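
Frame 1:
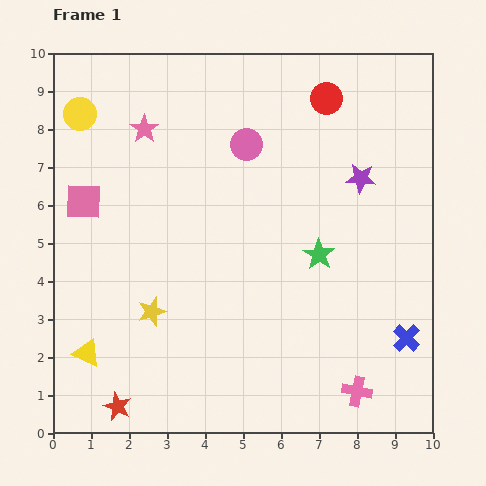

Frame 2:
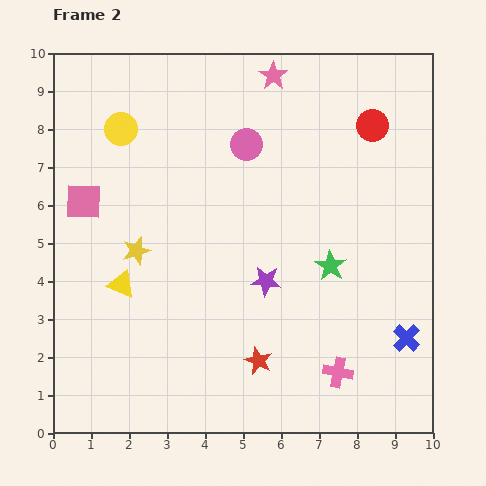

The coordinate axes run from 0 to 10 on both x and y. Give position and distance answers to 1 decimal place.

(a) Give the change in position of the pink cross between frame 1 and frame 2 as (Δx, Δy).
(-0.5, 0.5)

The pink cross was at (8.0, 1.1) in frame 1 and (7.5, 1.6) in frame 2.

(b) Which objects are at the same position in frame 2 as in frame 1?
the pink square, the pink circle, the blue cross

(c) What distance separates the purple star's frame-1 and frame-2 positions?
3.7

The purple star moved from (8.1, 6.7) to (5.6, 4.0), a distance of √(2.5² + 2.7²) ≈ 3.7.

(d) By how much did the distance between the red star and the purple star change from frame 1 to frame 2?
-6.7

Distance in frame 1: 8.8. Distance in frame 2: 2.1.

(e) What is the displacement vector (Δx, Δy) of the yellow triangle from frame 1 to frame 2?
(0.9, 1.8)

The yellow triangle was at (0.9, 2.1) in frame 1 and (1.8, 3.9) in frame 2.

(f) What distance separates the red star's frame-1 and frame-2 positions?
3.9

The red star moved from (1.7, 0.7) to (5.4, 1.9), a distance of √(3.7² + 1.2²) ≈ 3.9.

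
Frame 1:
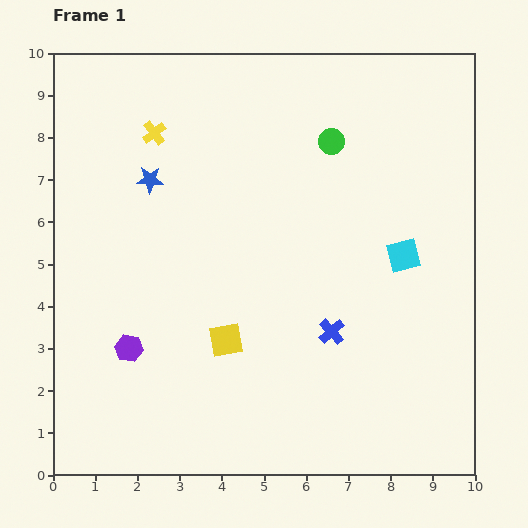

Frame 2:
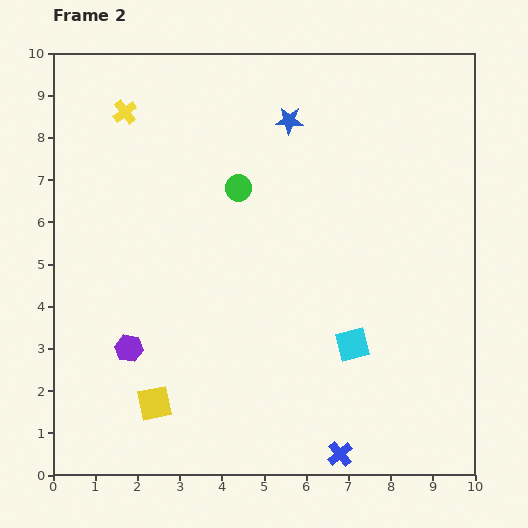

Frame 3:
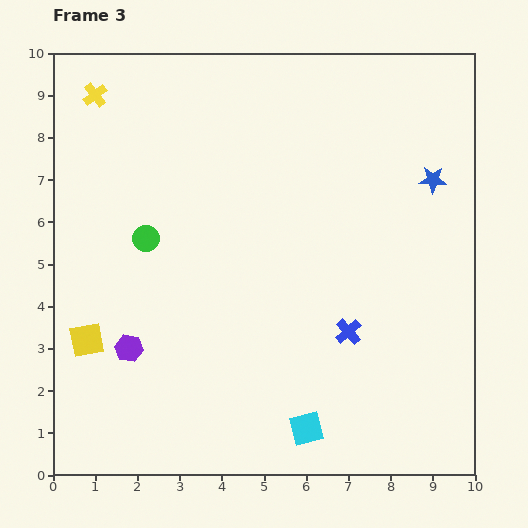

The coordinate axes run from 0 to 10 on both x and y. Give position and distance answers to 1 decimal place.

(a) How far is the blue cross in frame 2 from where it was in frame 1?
2.9

The blue cross moved from (6.6, 3.4) to (6.8, 0.5), a distance of √(0.2² + 2.9²) ≈ 2.9.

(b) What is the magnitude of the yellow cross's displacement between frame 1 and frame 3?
1.7

The yellow cross moved from (2.4, 8.1) to (1.0, 9.0), a distance of √(1.4² + 0.9²) ≈ 1.7.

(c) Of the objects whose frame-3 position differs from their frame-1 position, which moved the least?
the blue cross

(moved 0.4)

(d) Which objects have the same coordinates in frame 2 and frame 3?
the purple hexagon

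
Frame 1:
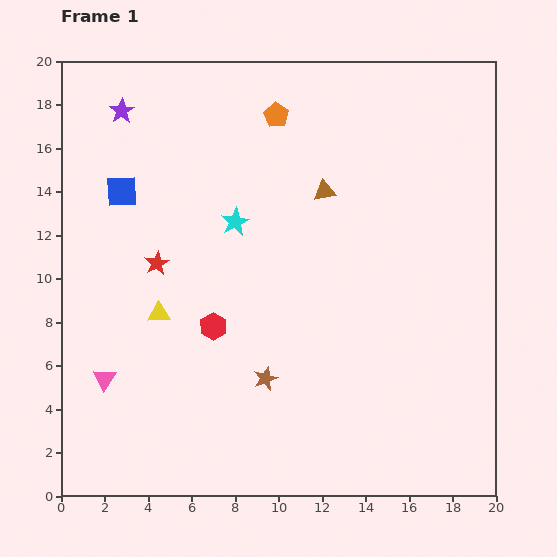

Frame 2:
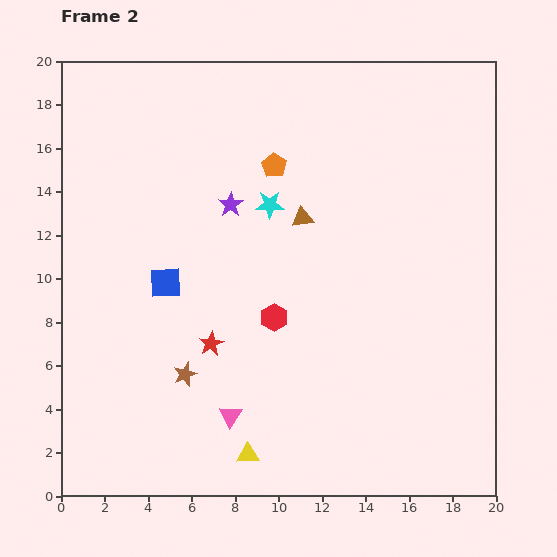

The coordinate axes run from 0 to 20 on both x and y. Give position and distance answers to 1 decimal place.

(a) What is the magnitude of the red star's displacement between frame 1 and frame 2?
4.5

The red star moved from (4.4, 10.7) to (6.9, 7.0), a distance of √(2.5² + 3.7²) ≈ 4.5.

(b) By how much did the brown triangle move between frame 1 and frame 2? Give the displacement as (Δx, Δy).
(-1.0, -1.2)

The brown triangle was at (12.1, 14.0) in frame 1 and (11.1, 12.8) in frame 2.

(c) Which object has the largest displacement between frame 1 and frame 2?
the yellow triangle

(moved 7.7; next 6.6)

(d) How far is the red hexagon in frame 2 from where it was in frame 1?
2.8

The red hexagon moved from (7.0, 7.8) to (9.8, 8.2), a distance of √(2.8² + 0.4²) ≈ 2.8.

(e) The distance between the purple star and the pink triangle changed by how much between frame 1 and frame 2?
-2.6

Distance in frame 1: 12.3. Distance in frame 2: 9.7.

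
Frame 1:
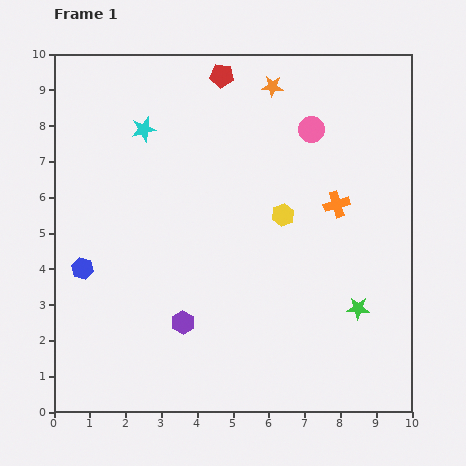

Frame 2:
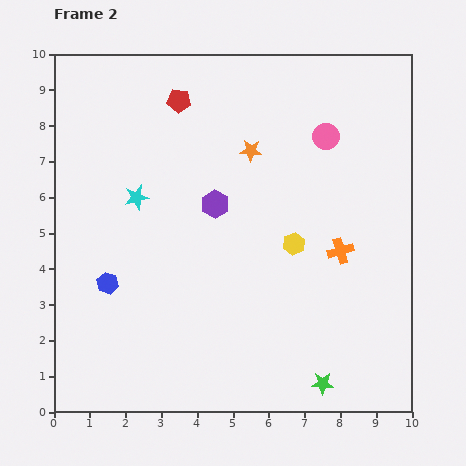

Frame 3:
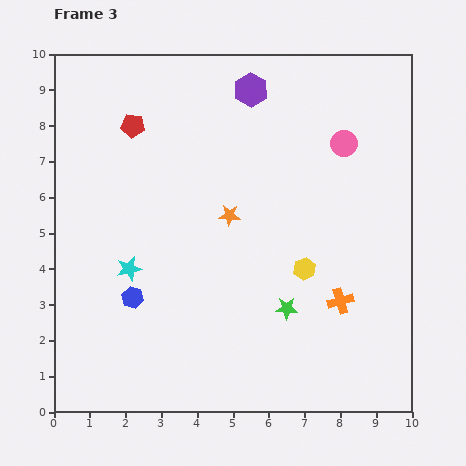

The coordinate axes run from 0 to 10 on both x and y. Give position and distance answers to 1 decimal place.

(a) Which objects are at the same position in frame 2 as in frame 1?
none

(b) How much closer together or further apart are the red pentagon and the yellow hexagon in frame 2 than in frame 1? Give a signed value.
+0.8

Distance in frame 1: 4.3. Distance in frame 2: 5.1.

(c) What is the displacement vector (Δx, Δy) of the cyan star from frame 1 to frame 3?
(-0.4, -3.9)

The cyan star was at (2.5, 7.9) in frame 1 and (2.1, 4.0) in frame 3.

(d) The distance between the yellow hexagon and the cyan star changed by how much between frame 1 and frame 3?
+0.3

Distance in frame 1: 4.6. Distance in frame 3: 4.9.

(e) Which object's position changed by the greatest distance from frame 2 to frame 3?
the purple hexagon

(moved 3.4; next 2.3)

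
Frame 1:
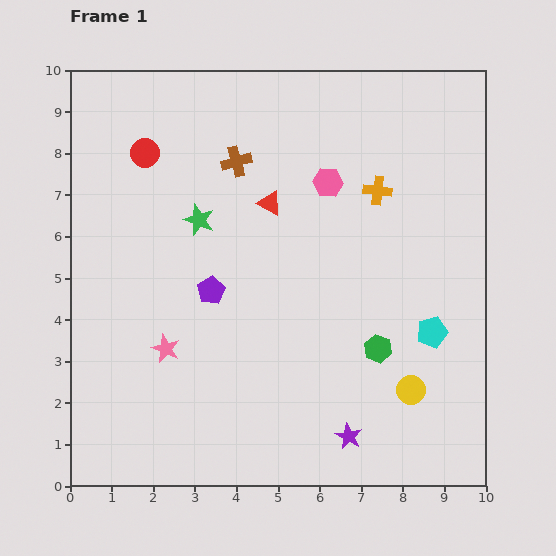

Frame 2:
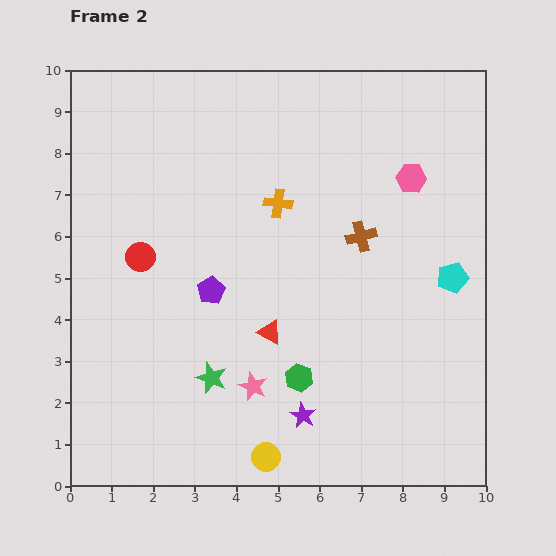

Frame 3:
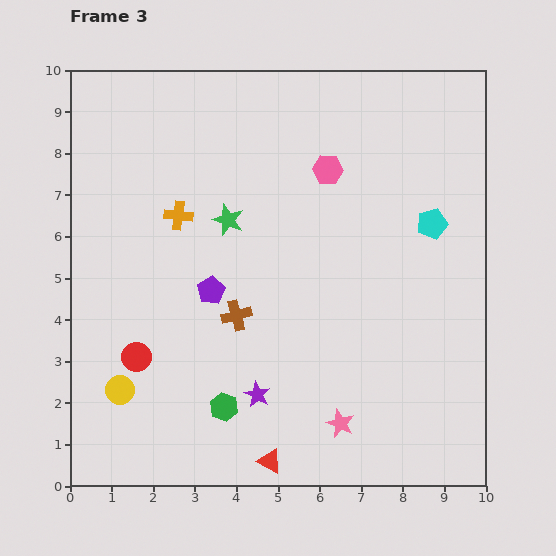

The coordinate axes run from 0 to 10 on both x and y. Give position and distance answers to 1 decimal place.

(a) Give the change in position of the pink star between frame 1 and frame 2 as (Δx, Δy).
(2.1, -0.9)

The pink star was at (2.3, 3.3) in frame 1 and (4.4, 2.4) in frame 2.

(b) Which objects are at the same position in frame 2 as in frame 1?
the purple pentagon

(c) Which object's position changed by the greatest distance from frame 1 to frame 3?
the yellow circle

(moved 7.0; next 6.2)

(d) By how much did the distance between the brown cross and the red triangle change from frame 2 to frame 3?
+0.4

Distance in frame 2: 3.2. Distance in frame 3: 3.6.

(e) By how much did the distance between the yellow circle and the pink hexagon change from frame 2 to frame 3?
-0.3

Distance in frame 2: 7.6. Distance in frame 3: 7.3.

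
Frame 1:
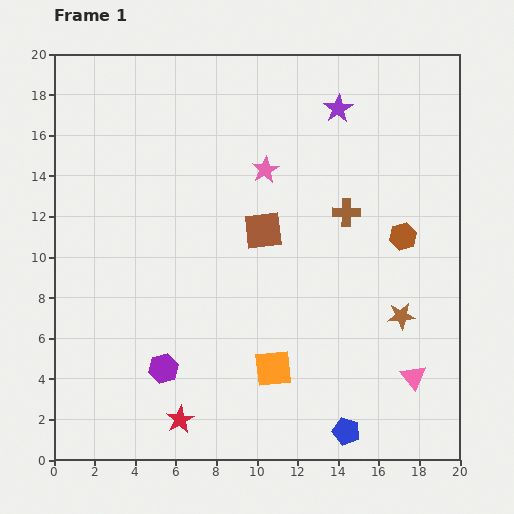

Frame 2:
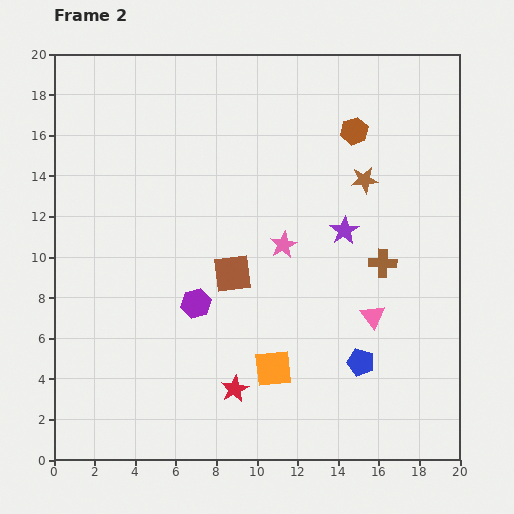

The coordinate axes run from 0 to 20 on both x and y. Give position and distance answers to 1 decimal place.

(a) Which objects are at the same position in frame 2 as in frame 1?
the orange square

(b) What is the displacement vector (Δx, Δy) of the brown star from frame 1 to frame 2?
(-1.8, 6.7)

The brown star was at (17.1, 7.1) in frame 1 and (15.3, 13.8) in frame 2.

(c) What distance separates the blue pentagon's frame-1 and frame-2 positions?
3.5

The blue pentagon moved from (14.4, 1.4) to (15.1, 4.8), a distance of √(0.7² + 3.4²) ≈ 3.5.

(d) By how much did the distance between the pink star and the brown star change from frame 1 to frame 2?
-4.7

Distance in frame 1: 9.8. Distance in frame 2: 5.1.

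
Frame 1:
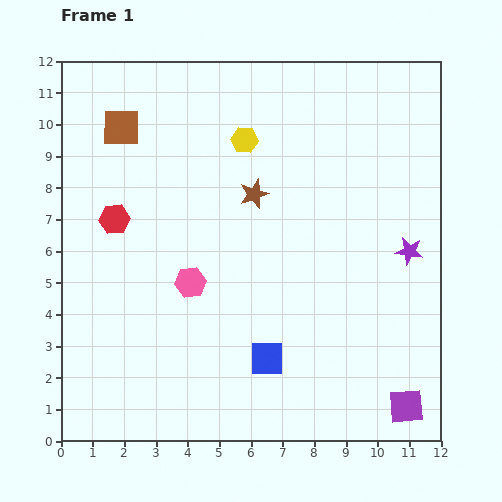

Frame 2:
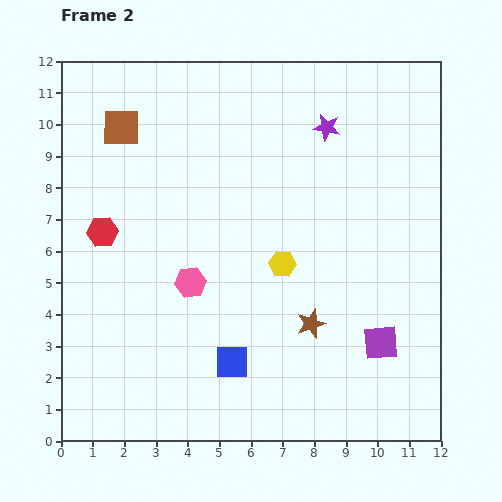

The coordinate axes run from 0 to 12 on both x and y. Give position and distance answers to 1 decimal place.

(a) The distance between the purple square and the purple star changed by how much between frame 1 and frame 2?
+2.1

Distance in frame 1: 4.9. Distance in frame 2: 7.0.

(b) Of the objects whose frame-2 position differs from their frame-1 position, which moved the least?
the red hexagon

(moved 0.6)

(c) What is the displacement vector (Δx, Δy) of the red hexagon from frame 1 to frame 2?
(-0.4, -0.4)

The red hexagon was at (1.7, 7.0) in frame 1 and (1.3, 6.6) in frame 2.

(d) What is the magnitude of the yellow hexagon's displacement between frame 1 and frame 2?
4.1

The yellow hexagon moved from (5.8, 9.5) to (7.0, 5.6), a distance of √(1.2² + 3.9²) ≈ 4.1.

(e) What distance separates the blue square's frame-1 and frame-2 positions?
1.1

The blue square moved from (6.5, 2.6) to (5.4, 2.5), a distance of √(1.1² + 0.1²) ≈ 1.1.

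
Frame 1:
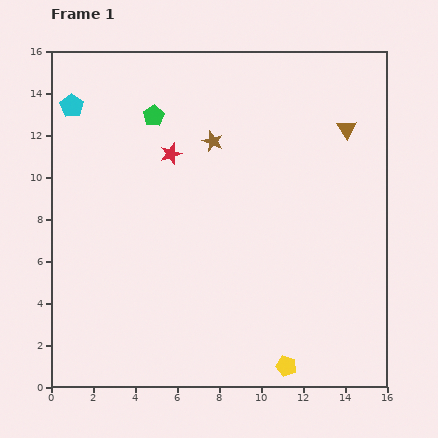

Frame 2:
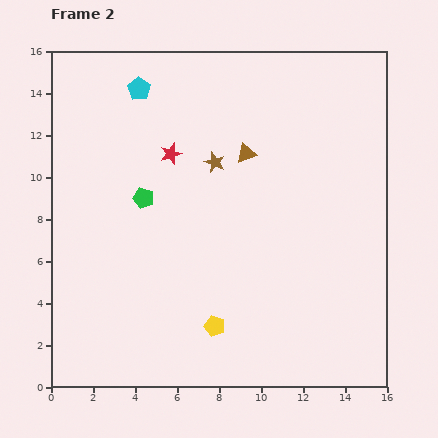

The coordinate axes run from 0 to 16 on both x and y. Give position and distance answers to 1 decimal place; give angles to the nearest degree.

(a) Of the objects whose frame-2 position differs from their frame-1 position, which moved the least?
the brown star

(moved 1.0)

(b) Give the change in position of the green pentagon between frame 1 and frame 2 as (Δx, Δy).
(-0.5, -3.9)

The green pentagon was at (4.9, 12.9) in frame 1 and (4.4, 9.0) in frame 2.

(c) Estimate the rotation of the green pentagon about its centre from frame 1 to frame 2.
26° counter-clockwise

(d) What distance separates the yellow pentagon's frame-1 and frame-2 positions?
3.9

The yellow pentagon moved from (11.2, 1.0) to (7.8, 2.9), a distance of √(3.4² + 1.9²) ≈ 3.9.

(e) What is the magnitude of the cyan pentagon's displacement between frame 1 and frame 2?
3.3

The cyan pentagon moved from (1.0, 13.4) to (4.2, 14.2), a distance of √(3.2² + 0.8²) ≈ 3.3.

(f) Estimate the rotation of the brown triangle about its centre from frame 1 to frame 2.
42° clockwise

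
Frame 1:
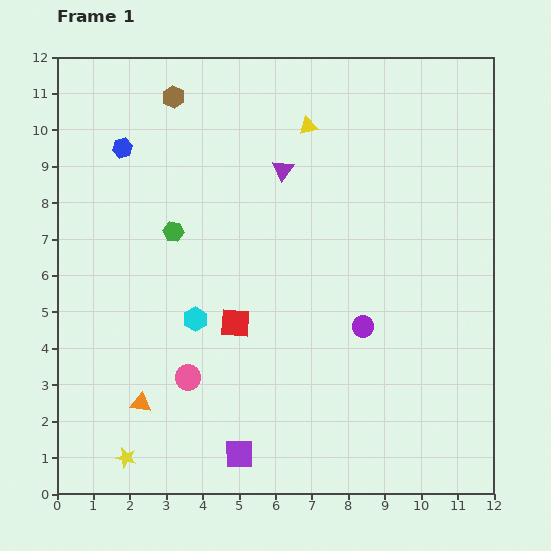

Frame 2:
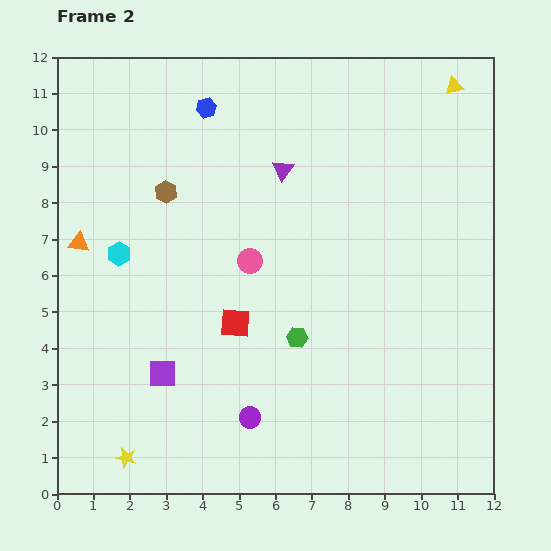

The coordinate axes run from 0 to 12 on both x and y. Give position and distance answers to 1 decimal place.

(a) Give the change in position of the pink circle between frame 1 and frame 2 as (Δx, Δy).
(1.7, 3.2)

The pink circle was at (3.6, 3.2) in frame 1 and (5.3, 6.4) in frame 2.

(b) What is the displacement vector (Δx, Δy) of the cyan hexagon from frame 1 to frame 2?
(-2.1, 1.8)

The cyan hexagon was at (3.8, 4.8) in frame 1 and (1.7, 6.6) in frame 2.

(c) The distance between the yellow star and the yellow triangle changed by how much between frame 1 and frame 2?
+3.2

Distance in frame 1: 10.4. Distance in frame 2: 13.6.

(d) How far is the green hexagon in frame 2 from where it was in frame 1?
4.5

The green hexagon moved from (3.2, 7.2) to (6.6, 4.3), a distance of √(3.4² + 2.9²) ≈ 4.5.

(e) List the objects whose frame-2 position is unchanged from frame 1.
the red square, the yellow star, the purple triangle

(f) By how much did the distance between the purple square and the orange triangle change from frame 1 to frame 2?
+1.3

Distance in frame 1: 3.0. Distance in frame 2: 4.3.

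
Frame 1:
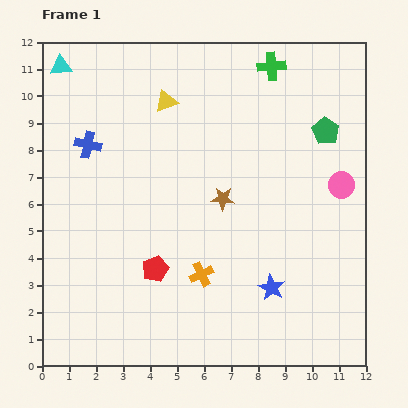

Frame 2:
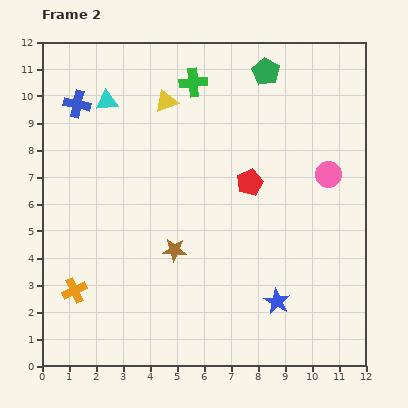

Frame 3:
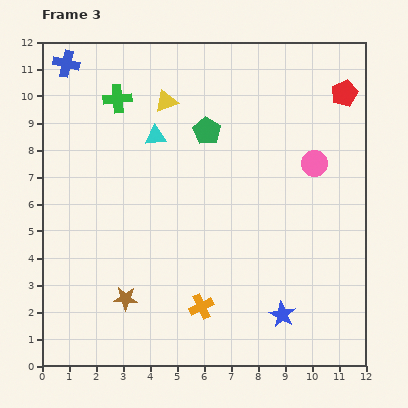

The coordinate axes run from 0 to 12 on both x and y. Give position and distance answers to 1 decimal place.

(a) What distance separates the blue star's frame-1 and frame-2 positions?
0.5

The blue star moved from (8.5, 2.9) to (8.7, 2.4), a distance of √(0.2² + 0.5²) ≈ 0.5.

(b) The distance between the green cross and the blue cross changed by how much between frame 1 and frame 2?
-3.0

Distance in frame 1: 7.4. Distance in frame 2: 4.4.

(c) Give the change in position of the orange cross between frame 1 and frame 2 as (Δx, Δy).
(-4.7, -0.6)

The orange cross was at (5.9, 3.4) in frame 1 and (1.2, 2.8) in frame 2.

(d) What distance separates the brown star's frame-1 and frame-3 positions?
5.2

The brown star moved from (6.7, 6.2) to (3.1, 2.5), a distance of √(3.6² + 3.7²) ≈ 5.2.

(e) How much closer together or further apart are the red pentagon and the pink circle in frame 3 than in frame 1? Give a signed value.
-4.8

Distance in frame 1: 7.6. Distance in frame 3: 2.8.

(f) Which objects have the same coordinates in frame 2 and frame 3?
the yellow triangle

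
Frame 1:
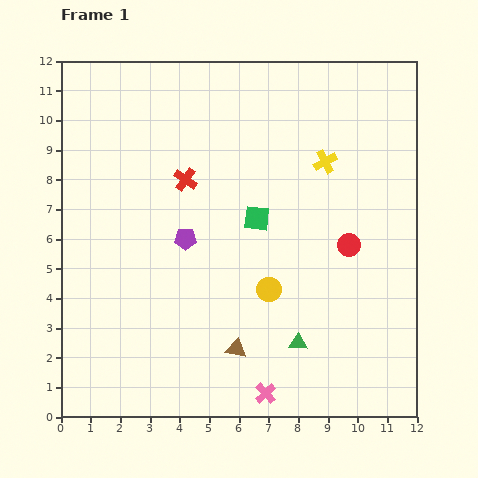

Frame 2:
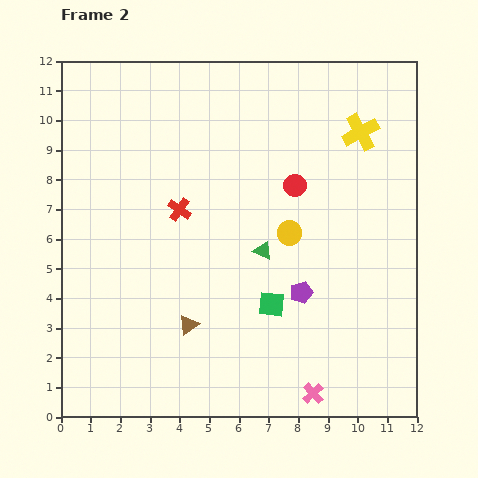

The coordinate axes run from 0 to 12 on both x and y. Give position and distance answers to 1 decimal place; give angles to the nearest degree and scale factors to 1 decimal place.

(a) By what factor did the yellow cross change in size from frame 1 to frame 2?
1.6×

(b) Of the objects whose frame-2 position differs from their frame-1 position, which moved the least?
the red cross

(moved 1.0)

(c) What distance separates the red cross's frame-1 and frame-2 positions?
1.0

The red cross moved from (4.2, 8.0) to (4.0, 7.0), a distance of √(0.2² + 1.0²) ≈ 1.0.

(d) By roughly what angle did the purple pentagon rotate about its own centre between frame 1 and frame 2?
19° counter-clockwise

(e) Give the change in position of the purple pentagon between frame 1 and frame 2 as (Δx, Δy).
(3.9, -1.8)

The purple pentagon was at (4.2, 6.0) in frame 1 and (8.1, 4.2) in frame 2.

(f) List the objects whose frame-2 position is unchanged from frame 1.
none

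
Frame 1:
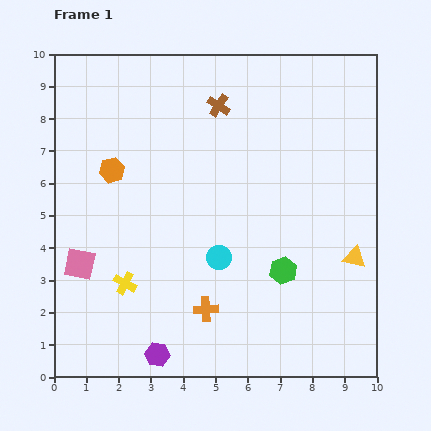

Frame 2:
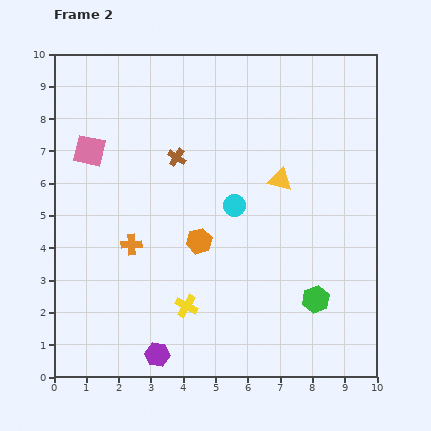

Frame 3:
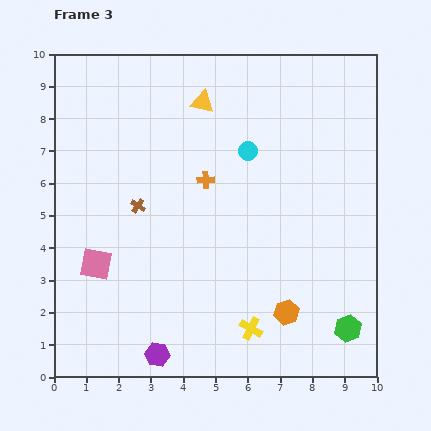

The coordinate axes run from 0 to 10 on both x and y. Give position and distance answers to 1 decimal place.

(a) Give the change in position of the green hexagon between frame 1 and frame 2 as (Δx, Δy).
(1.0, -0.9)

The green hexagon was at (7.1, 3.3) in frame 1 and (8.1, 2.4) in frame 2.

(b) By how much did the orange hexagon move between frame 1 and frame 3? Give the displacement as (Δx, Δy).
(5.4, -4.4)

The orange hexagon was at (1.8, 6.4) in frame 1 and (7.2, 2.0) in frame 3.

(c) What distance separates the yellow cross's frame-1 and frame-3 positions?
4.1

The yellow cross moved from (2.2, 2.9) to (6.1, 1.5), a distance of √(3.9² + 1.4²) ≈ 4.1.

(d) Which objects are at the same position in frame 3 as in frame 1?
the purple hexagon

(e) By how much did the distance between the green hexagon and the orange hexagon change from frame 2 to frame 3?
-2.0

Distance in frame 2: 4.0. Distance in frame 3: 2.0.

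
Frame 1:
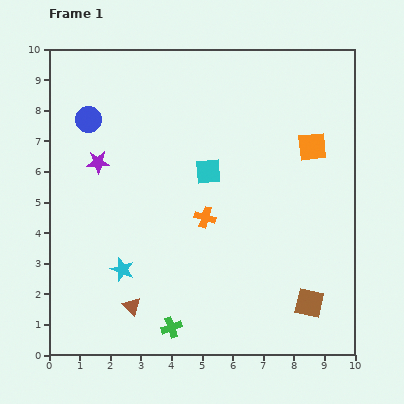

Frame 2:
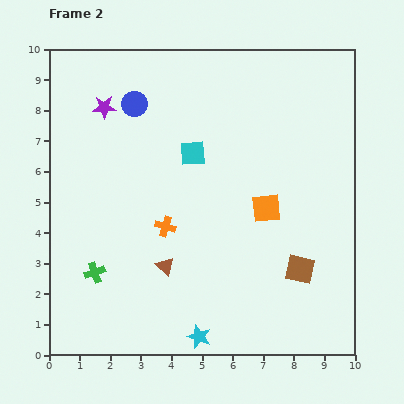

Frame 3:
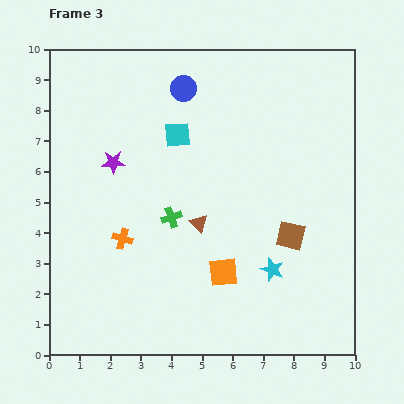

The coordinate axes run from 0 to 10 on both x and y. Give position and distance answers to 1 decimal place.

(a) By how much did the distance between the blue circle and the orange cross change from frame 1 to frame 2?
-0.9

Distance in frame 1: 5.0. Distance in frame 2: 4.1.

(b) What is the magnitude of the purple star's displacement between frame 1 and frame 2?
1.8

The purple star moved from (1.6, 6.3) to (1.8, 8.1), a distance of √(0.2² + 1.8²) ≈ 1.8.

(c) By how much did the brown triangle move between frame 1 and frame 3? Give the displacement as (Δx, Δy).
(2.2, 2.7)

The brown triangle was at (2.7, 1.6) in frame 1 and (4.9, 4.3) in frame 3.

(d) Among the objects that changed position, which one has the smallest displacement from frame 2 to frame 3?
the cyan square

(moved 0.8)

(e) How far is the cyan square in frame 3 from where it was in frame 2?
0.8

The cyan square moved from (4.7, 6.6) to (4.2, 7.2), a distance of √(0.5² + 0.6²) ≈ 0.8.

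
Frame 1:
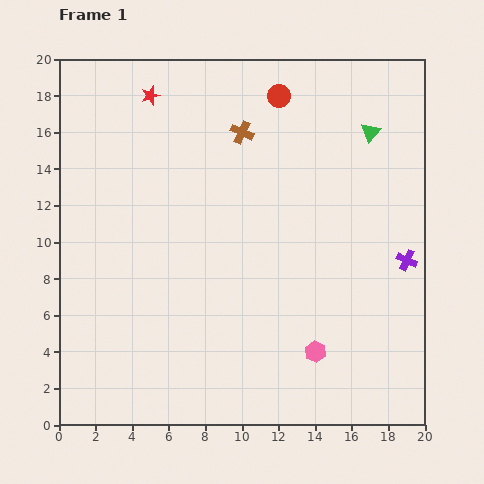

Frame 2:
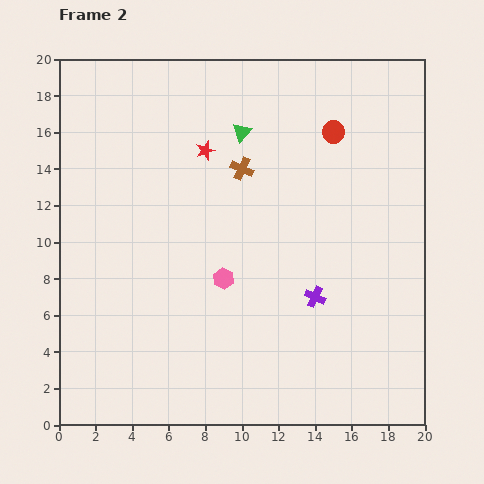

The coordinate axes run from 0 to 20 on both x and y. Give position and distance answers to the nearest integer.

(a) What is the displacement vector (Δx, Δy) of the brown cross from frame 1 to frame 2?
(0, -2)

The brown cross was at (10, 16) in frame 1 and (10, 14) in frame 2.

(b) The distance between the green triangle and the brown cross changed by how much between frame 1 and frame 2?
-5

Distance in frame 1: 7. Distance in frame 2: 2.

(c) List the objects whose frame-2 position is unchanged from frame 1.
none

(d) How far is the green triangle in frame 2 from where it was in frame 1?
7

The green triangle moved from (17, 16) to (10, 16), a distance of √(7² + 0²) ≈ 7.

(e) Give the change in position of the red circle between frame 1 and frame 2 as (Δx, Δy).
(3, -2)

The red circle was at (12, 18) in frame 1 and (15, 16) in frame 2.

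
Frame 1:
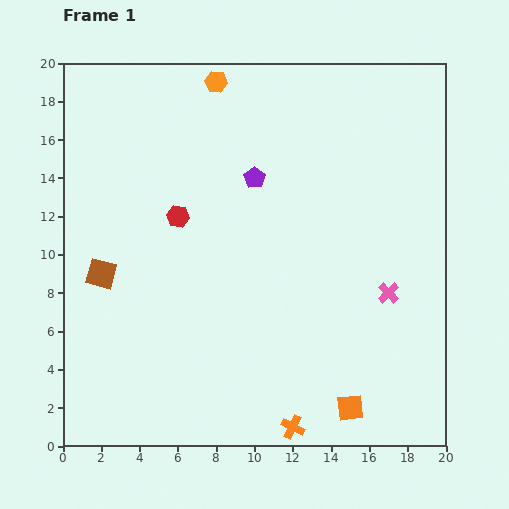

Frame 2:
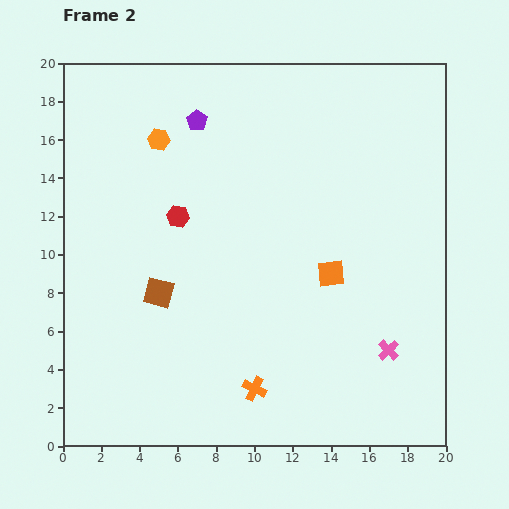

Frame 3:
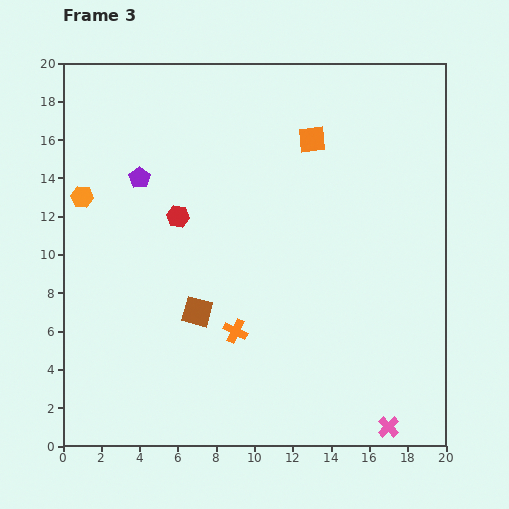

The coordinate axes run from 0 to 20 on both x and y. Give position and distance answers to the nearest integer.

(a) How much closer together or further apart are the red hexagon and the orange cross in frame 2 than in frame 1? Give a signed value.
-3

Distance in frame 1: 13. Distance in frame 2: 10.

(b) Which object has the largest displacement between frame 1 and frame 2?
the orange square

(moved 7; next 4)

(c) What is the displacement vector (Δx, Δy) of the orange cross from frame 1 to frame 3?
(-3, 5)

The orange cross was at (12, 1) in frame 1 and (9, 6) in frame 3.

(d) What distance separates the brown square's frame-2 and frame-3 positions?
2

The brown square moved from (5, 8) to (7, 7), a distance of √(2² + 1²) ≈ 2.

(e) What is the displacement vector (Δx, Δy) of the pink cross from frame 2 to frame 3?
(0, -4)

The pink cross was at (17, 5) in frame 2 and (17, 1) in frame 3.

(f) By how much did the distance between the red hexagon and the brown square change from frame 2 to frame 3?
+1

Distance in frame 2: 4. Distance in frame 3: 5.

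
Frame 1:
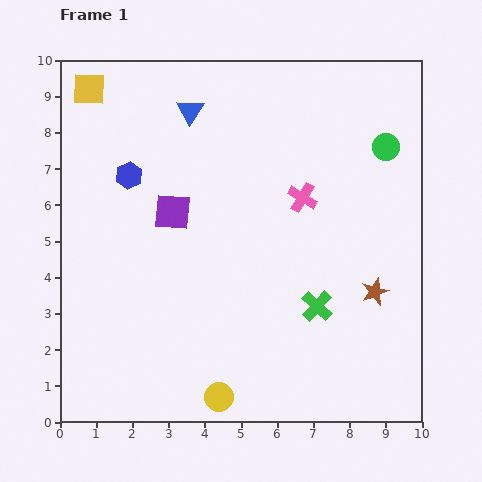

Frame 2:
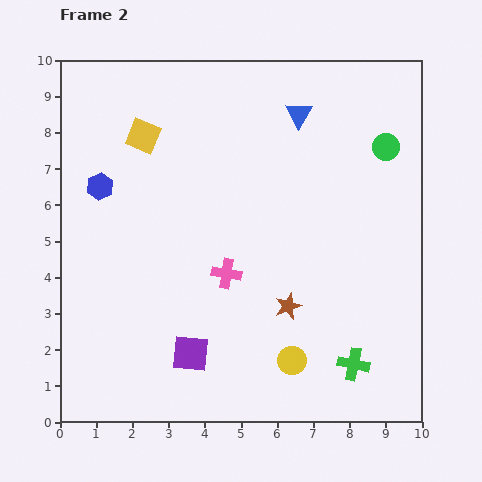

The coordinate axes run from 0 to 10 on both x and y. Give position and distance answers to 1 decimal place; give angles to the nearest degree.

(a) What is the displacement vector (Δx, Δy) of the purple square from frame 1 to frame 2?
(0.5, -3.9)

The purple square was at (3.1, 5.8) in frame 1 and (3.6, 1.9) in frame 2.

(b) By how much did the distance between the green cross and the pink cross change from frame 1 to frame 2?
+1.3

Distance in frame 1: 3.0. Distance in frame 2: 4.3.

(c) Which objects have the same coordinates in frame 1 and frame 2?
the green circle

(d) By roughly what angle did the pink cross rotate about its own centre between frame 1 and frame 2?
22° counter-clockwise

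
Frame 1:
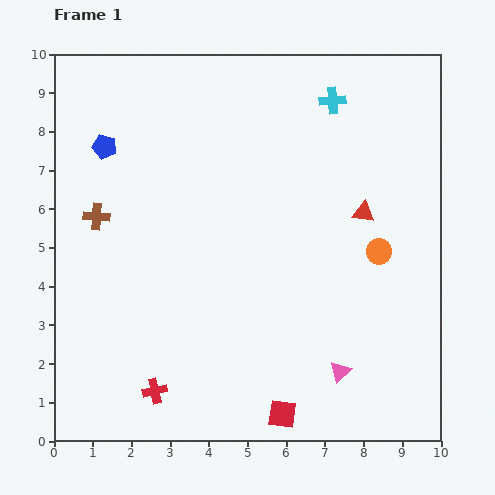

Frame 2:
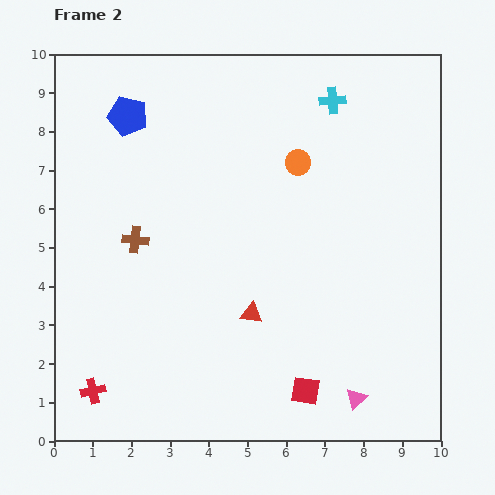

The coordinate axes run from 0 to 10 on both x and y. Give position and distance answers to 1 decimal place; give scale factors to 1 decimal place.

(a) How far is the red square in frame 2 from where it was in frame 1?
0.8

The red square moved from (5.9, 0.7) to (6.5, 1.3), a distance of √(0.6² + 0.6²) ≈ 0.8.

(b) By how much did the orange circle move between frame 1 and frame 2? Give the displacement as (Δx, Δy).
(-2.1, 2.3)

The orange circle was at (8.4, 4.9) in frame 1 and (6.3, 7.2) in frame 2.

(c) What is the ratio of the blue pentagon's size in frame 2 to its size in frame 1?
1.6×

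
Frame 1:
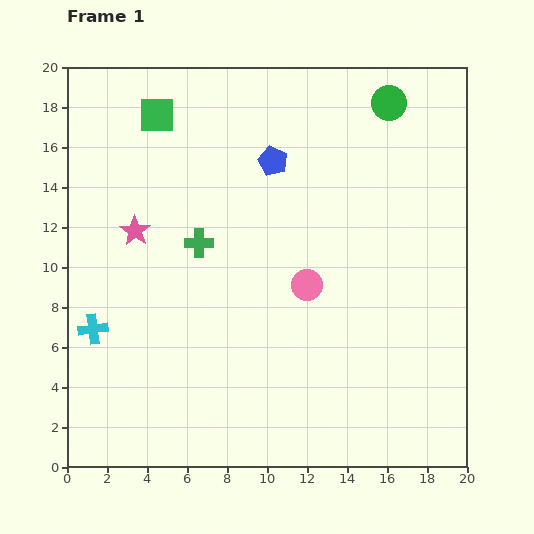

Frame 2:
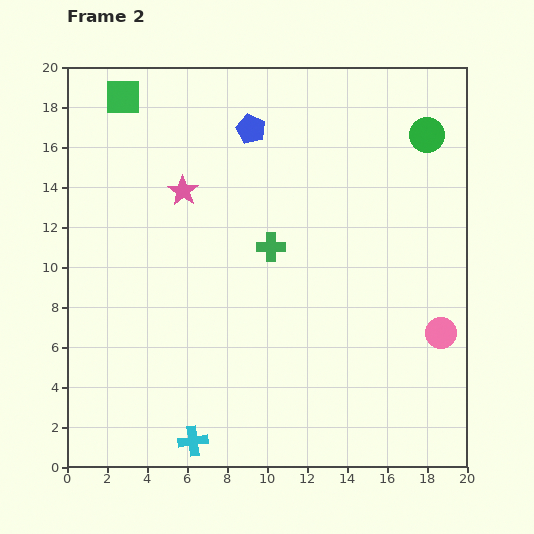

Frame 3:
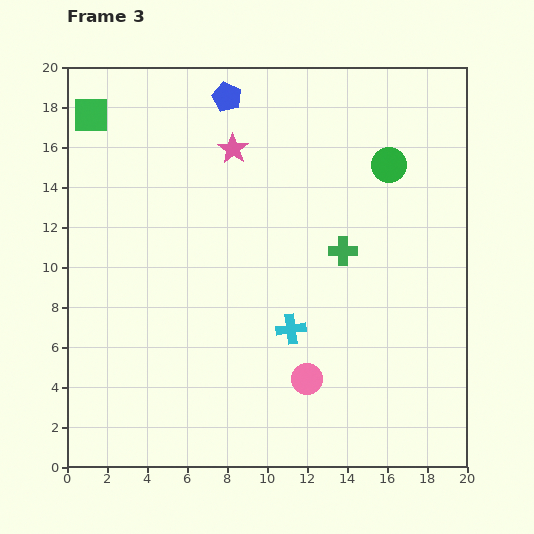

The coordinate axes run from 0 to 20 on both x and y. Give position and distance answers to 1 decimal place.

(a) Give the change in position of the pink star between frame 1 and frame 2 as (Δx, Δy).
(2.4, 2.0)

The pink star was at (3.4, 11.8) in frame 1 and (5.8, 13.8) in frame 2.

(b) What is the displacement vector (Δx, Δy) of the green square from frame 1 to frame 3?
(-3.3, 0.0)

The green square was at (4.5, 17.6) in frame 1 and (1.2, 17.6) in frame 3.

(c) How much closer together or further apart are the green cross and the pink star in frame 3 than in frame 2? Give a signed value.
+2.3

Distance in frame 2: 5.2. Distance in frame 3: 7.5.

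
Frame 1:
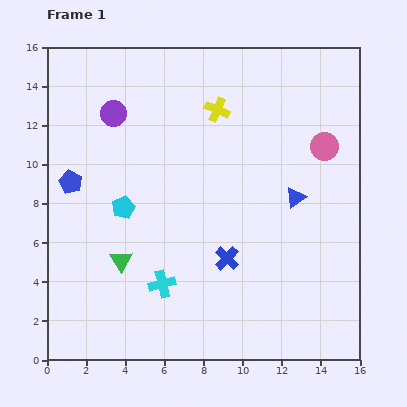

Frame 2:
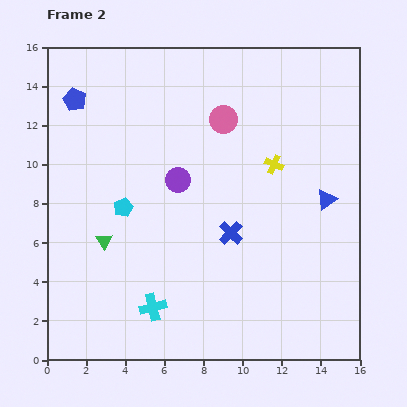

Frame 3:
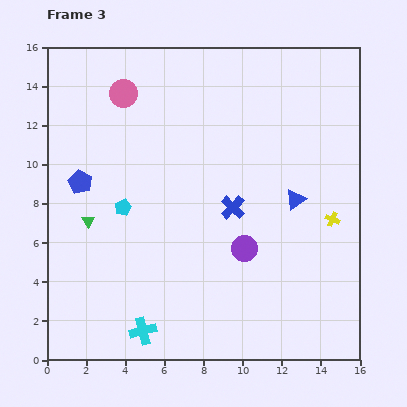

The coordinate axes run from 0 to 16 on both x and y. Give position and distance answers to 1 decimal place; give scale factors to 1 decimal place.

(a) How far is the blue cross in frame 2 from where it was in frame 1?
1.3

The blue cross moved from (9.2, 5.2) to (9.4, 6.5), a distance of √(0.2² + 1.3²) ≈ 1.3.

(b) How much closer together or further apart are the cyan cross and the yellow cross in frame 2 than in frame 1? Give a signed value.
+0.3

Distance in frame 1: 9.3. Distance in frame 2: 9.6.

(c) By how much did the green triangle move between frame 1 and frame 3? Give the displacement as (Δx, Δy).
(-1.7, 2.0)

The green triangle was at (3.8, 5.1) in frame 1 and (2.1, 7.1) in frame 3.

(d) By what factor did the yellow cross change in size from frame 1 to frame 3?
0.6×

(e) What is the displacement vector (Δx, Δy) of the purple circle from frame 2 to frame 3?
(3.4, -3.5)

The purple circle was at (6.7, 9.2) in frame 2 and (10.1, 5.7) in frame 3.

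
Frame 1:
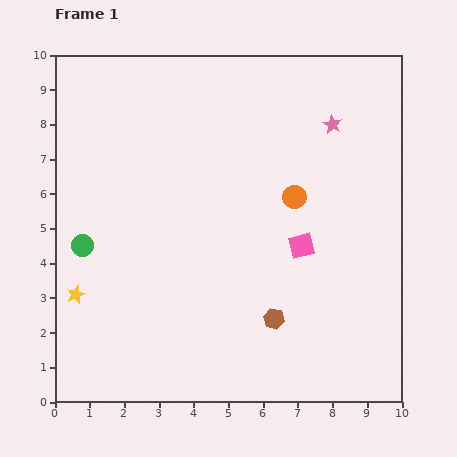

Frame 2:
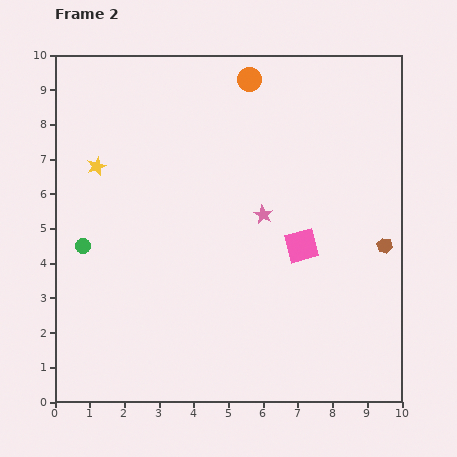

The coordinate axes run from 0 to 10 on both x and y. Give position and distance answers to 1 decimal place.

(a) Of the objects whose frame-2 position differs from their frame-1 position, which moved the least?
the pink star

(moved 3.3)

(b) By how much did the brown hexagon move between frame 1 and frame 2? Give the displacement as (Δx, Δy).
(3.2, 2.1)

The brown hexagon was at (6.3, 2.4) in frame 1 and (9.5, 4.5) in frame 2.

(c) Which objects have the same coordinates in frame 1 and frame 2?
the green circle, the pink square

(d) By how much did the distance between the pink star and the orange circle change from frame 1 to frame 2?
+1.5

Distance in frame 1: 2.4. Distance in frame 2: 3.9.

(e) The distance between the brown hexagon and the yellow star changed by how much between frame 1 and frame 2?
+2.9

Distance in frame 1: 5.7. Distance in frame 2: 8.6.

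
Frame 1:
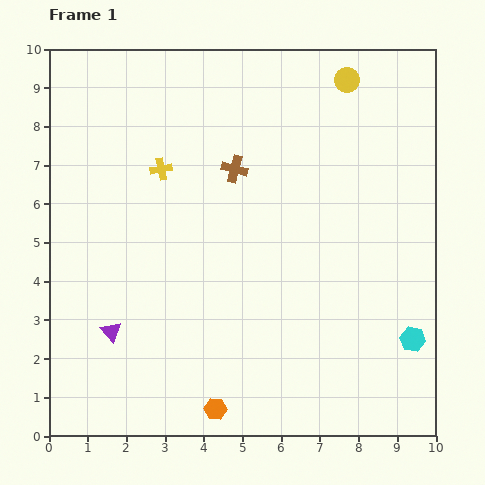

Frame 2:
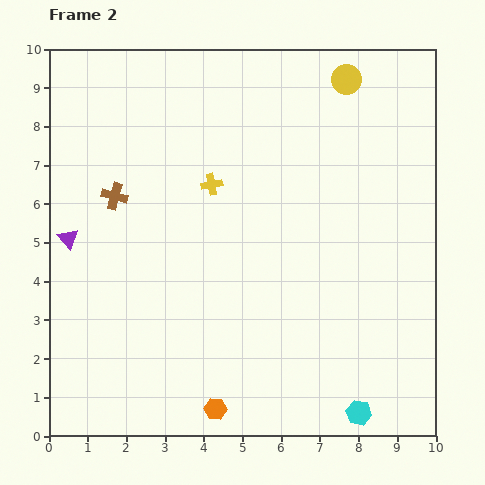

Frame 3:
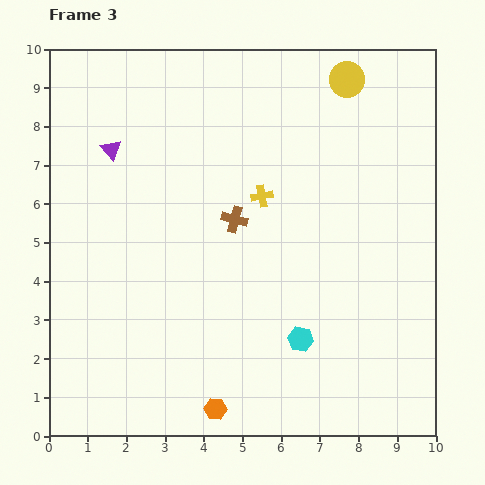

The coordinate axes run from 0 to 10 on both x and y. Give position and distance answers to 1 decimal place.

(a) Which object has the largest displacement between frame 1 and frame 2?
the brown cross

(moved 3.2; next 2.6)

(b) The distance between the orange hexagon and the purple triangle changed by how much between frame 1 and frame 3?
+3.8

Distance in frame 1: 3.4. Distance in frame 3: 7.2.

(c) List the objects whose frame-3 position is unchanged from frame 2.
the orange hexagon, the yellow circle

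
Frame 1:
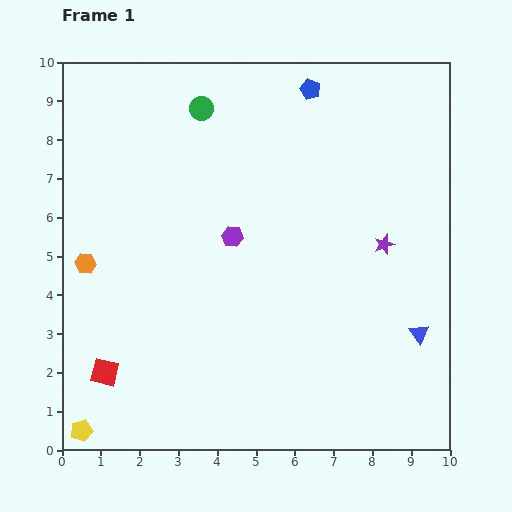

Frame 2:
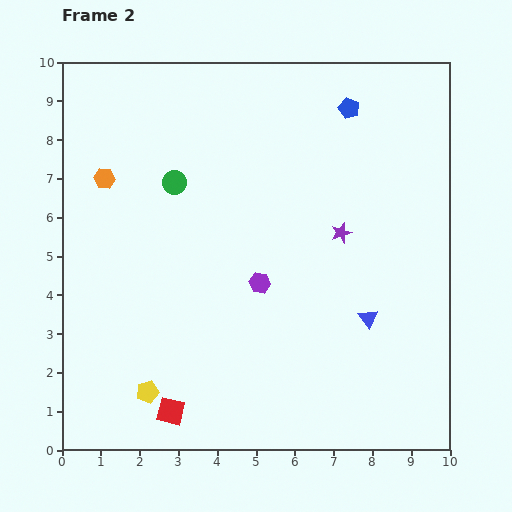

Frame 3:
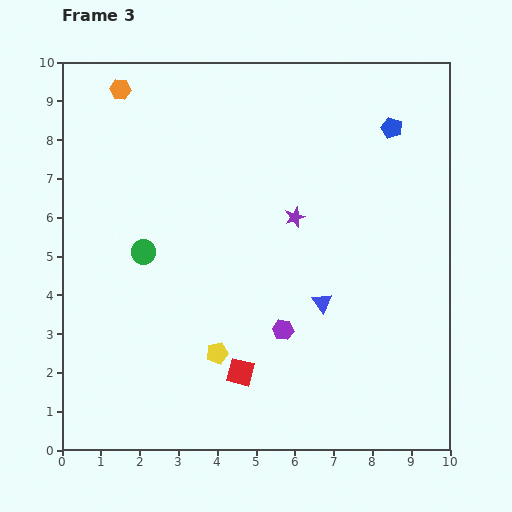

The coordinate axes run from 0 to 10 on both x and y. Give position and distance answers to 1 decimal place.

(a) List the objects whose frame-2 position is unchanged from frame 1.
none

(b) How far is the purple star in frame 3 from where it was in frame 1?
2.4

The purple star moved from (8.3, 5.3) to (6.0, 6.0), a distance of √(2.3² + 0.7²) ≈ 2.4.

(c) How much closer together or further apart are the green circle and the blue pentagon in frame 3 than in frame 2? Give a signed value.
+2.3

Distance in frame 2: 4.9. Distance in frame 3: 7.2.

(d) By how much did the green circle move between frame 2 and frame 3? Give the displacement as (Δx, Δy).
(-0.8, -1.8)

The green circle was at (2.9, 6.9) in frame 2 and (2.1, 5.1) in frame 3.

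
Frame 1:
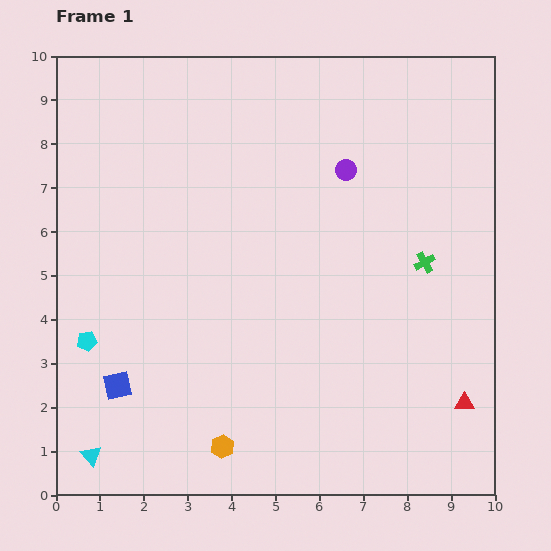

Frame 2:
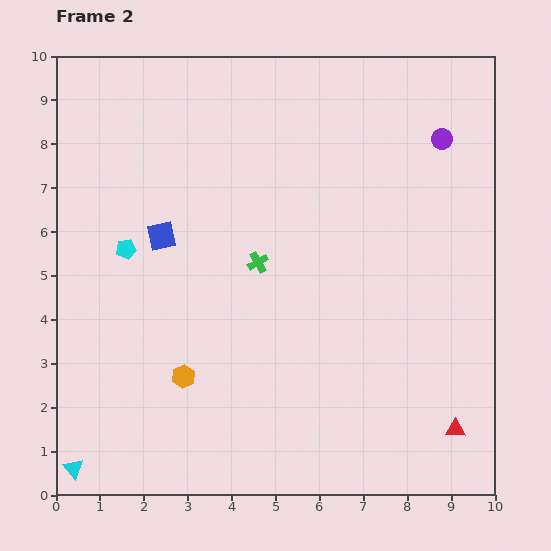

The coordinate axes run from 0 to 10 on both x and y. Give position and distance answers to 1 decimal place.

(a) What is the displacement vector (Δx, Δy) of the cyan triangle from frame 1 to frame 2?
(-0.4, -0.3)

The cyan triangle was at (0.8, 0.9) in frame 1 and (0.4, 0.6) in frame 2.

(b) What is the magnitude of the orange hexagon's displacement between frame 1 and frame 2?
1.8

The orange hexagon moved from (3.8, 1.1) to (2.9, 2.7), a distance of √(0.9² + 1.6²) ≈ 1.8.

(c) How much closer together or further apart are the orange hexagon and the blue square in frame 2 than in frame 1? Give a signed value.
+0.4

Distance in frame 1: 2.8. Distance in frame 2: 3.2.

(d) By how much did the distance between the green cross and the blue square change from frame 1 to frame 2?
-5.2

Distance in frame 1: 7.5. Distance in frame 2: 2.3.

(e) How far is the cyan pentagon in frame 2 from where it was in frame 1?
2.3

The cyan pentagon moved from (0.7, 3.5) to (1.6, 5.6), a distance of √(0.9² + 2.1²) ≈ 2.3.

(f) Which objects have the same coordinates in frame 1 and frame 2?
none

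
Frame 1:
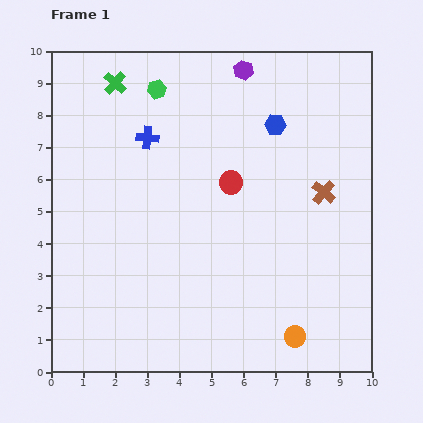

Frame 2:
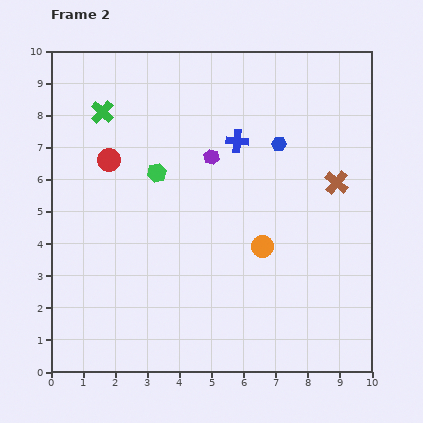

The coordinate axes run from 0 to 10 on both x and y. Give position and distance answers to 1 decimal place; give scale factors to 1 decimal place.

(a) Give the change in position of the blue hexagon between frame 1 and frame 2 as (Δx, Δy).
(0.1, -0.6)

The blue hexagon was at (7.0, 7.7) in frame 1 and (7.1, 7.1) in frame 2.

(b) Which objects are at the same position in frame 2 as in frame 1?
none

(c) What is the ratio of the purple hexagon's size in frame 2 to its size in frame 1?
0.8×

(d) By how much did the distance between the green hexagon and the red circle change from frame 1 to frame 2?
-2.1

Distance in frame 1: 3.7. Distance in frame 2: 1.6.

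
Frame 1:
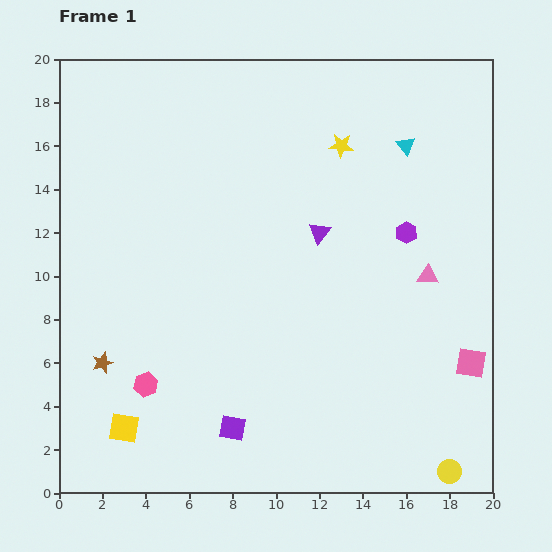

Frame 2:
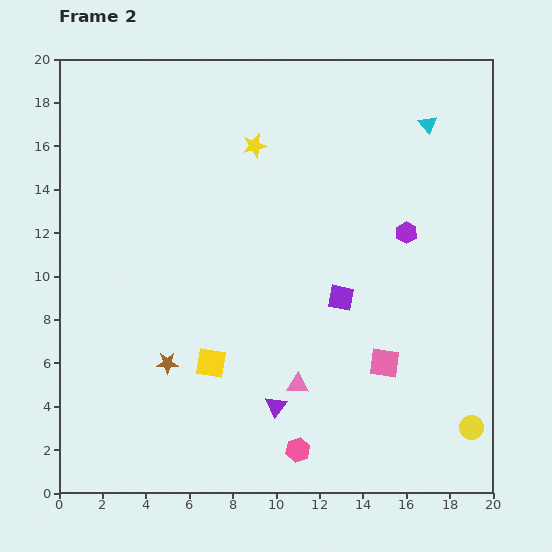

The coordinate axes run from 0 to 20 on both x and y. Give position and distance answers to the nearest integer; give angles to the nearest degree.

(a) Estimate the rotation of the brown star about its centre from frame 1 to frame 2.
18° clockwise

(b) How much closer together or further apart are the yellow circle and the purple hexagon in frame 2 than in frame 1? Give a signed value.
-2

Distance in frame 1: 11. Distance in frame 2: 9.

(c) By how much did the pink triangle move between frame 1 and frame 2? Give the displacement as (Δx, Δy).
(-6, -5)

The pink triangle was at (17, 10) in frame 1 and (11, 5) in frame 2.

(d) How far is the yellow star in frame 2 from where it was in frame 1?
4

The yellow star moved from (13, 16) to (9, 16), a distance of √(4² + 0²) ≈ 4.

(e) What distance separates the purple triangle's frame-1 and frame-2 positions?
8

The purple triangle moved from (12, 12) to (10, 4), a distance of √(2² + 8²) ≈ 8.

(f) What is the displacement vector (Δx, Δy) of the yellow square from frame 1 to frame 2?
(4, 3)

The yellow square was at (3, 3) in frame 1 and (7, 6) in frame 2.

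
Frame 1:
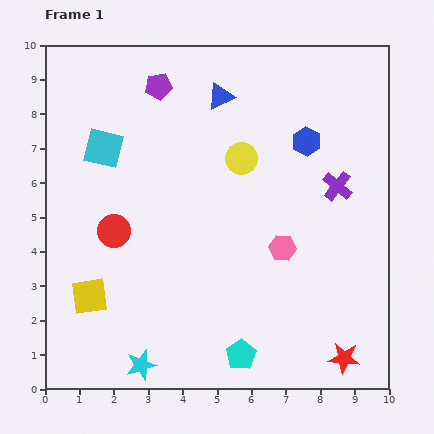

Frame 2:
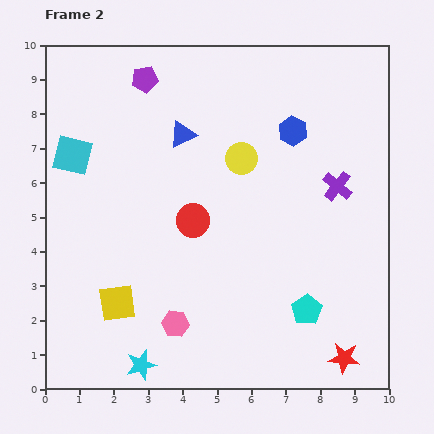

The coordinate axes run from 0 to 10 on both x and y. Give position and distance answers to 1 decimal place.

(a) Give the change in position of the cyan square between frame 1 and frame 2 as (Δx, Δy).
(-0.9, -0.2)

The cyan square was at (1.7, 7.0) in frame 1 and (0.8, 6.8) in frame 2.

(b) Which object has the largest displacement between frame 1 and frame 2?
the pink hexagon

(moved 3.8; next 2.3)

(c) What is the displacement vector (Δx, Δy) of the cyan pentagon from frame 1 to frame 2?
(1.9, 1.3)

The cyan pentagon was at (5.7, 1.0) in frame 1 and (7.6, 2.3) in frame 2.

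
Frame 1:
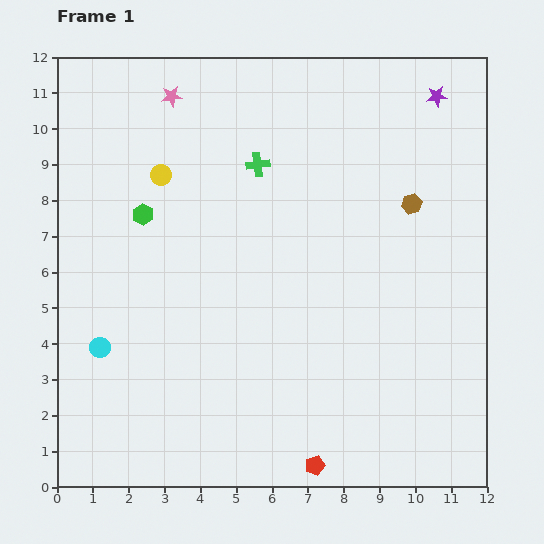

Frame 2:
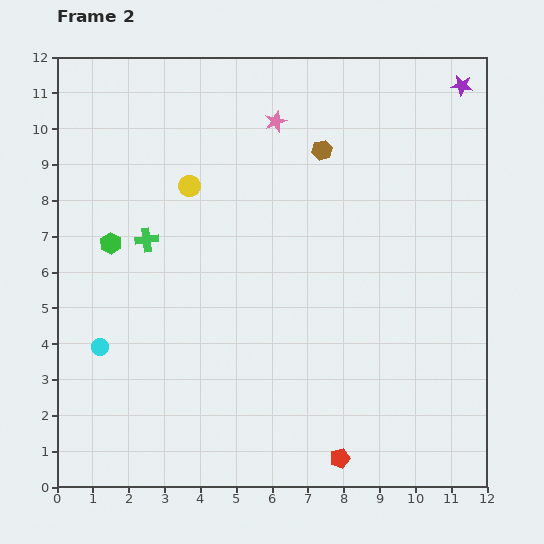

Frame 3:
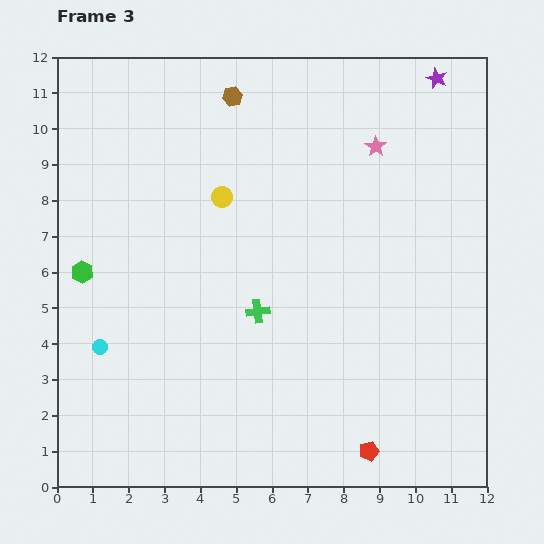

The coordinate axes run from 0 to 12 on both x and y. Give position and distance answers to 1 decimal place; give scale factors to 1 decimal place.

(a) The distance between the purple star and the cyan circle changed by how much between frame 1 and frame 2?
+0.8

Distance in frame 1: 11.7. Distance in frame 2: 12.5.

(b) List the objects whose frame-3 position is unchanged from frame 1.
the cyan circle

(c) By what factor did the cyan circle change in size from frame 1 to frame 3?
0.7×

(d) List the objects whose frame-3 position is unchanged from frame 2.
the cyan circle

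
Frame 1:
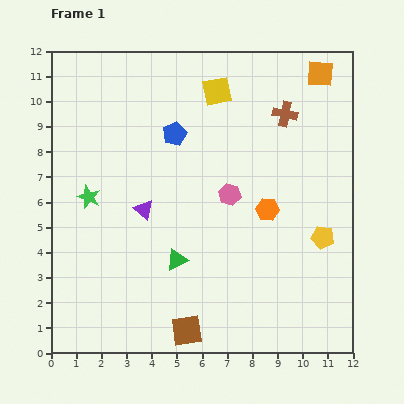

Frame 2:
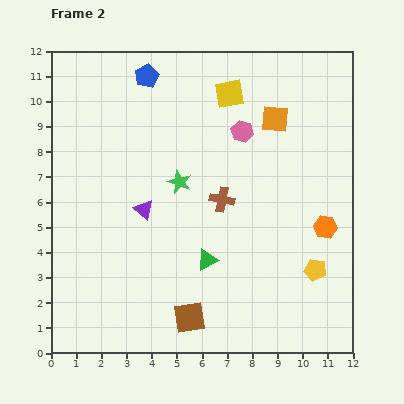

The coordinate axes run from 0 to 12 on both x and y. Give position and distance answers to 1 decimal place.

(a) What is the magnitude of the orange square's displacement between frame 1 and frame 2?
2.5

The orange square moved from (10.7, 11.1) to (8.9, 9.3), a distance of √(1.8² + 1.8²) ≈ 2.5.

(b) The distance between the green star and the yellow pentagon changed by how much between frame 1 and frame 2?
-3.0

Distance in frame 1: 9.4. Distance in frame 2: 6.4.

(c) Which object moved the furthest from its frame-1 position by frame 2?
the brown cross

(moved 4.2; next 3.6)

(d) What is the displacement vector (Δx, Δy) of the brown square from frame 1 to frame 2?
(0.1, 0.5)

The brown square was at (5.4, 0.9) in frame 1 and (5.5, 1.4) in frame 2.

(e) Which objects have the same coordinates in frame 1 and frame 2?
the purple triangle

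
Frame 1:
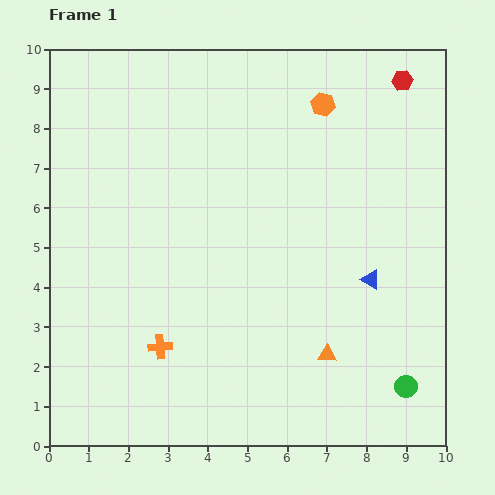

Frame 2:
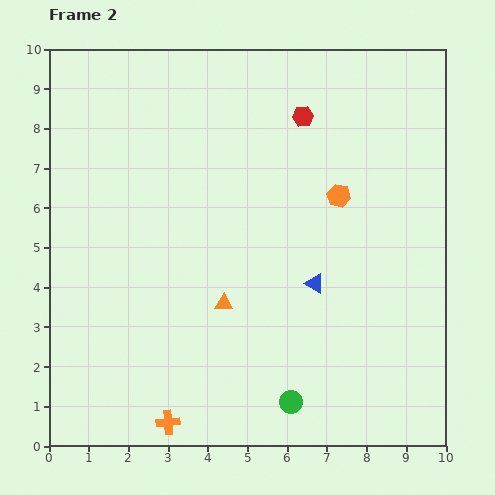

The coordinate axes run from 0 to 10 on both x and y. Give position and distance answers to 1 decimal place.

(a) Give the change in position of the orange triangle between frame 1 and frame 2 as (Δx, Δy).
(-2.6, 1.3)

The orange triangle was at (7.0, 2.3) in frame 1 and (4.4, 3.6) in frame 2.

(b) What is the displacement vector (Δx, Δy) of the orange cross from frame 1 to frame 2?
(0.2, -1.9)

The orange cross was at (2.8, 2.5) in frame 1 and (3.0, 0.6) in frame 2.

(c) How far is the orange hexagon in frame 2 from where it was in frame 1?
2.3

The orange hexagon moved from (6.9, 8.6) to (7.3, 6.3), a distance of √(0.4² + 2.3²) ≈ 2.3.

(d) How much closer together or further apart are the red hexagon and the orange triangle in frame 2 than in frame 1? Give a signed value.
-2.1

Distance in frame 1: 7.2. Distance in frame 2: 5.1.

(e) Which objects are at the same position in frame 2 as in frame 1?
none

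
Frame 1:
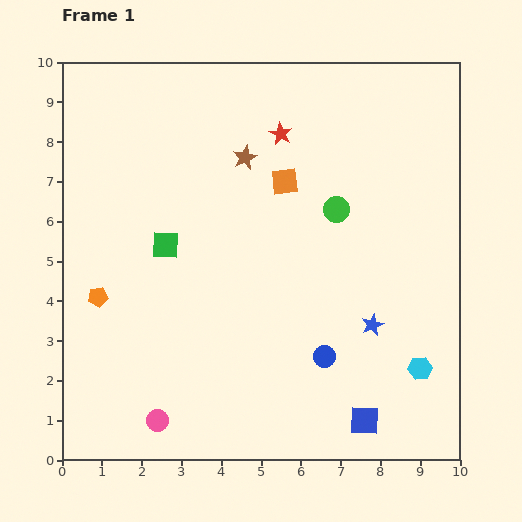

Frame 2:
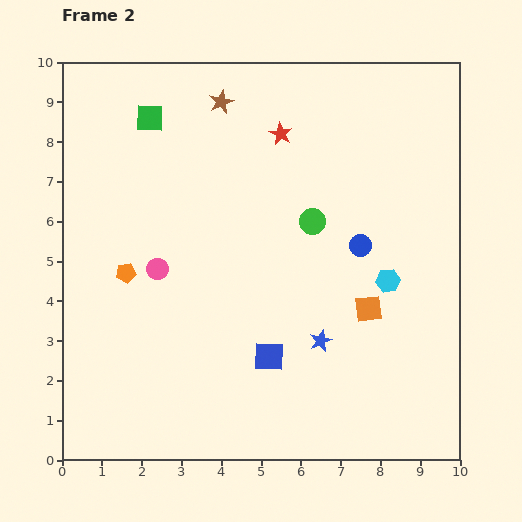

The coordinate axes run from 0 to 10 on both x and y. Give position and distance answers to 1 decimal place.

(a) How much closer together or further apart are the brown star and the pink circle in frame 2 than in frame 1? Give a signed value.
-2.5

Distance in frame 1: 7.0. Distance in frame 2: 4.5.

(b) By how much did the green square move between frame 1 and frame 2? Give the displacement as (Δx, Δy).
(-0.4, 3.2)

The green square was at (2.6, 5.4) in frame 1 and (2.2, 8.6) in frame 2.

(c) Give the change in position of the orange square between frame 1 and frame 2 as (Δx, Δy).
(2.1, -3.2)

The orange square was at (5.6, 7.0) in frame 1 and (7.7, 3.8) in frame 2.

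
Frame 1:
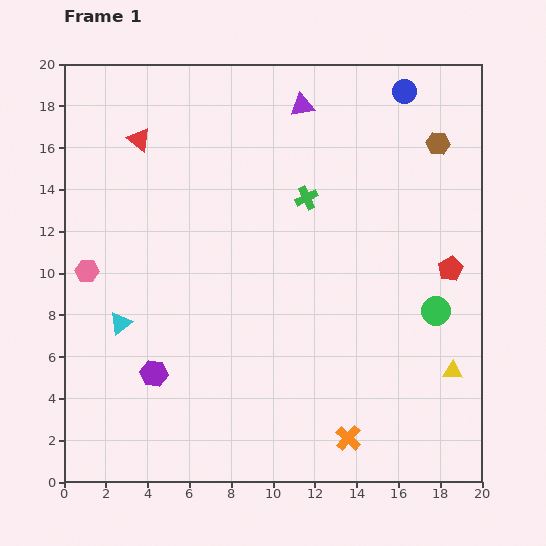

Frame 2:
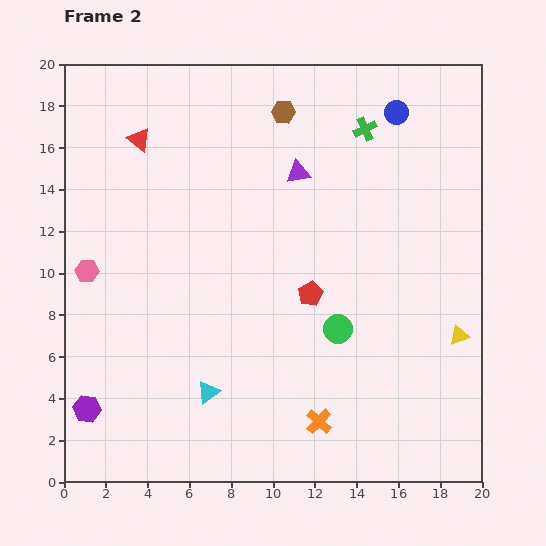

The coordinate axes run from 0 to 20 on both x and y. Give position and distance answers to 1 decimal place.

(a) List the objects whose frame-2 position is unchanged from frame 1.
the pink hexagon, the red triangle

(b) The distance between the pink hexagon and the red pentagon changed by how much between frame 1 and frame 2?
-6.6

Distance in frame 1: 17.4. Distance in frame 2: 10.8.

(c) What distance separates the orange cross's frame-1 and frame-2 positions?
1.6

The orange cross moved from (13.6, 2.1) to (12.2, 2.9), a distance of √(1.4² + 0.8²) ≈ 1.6.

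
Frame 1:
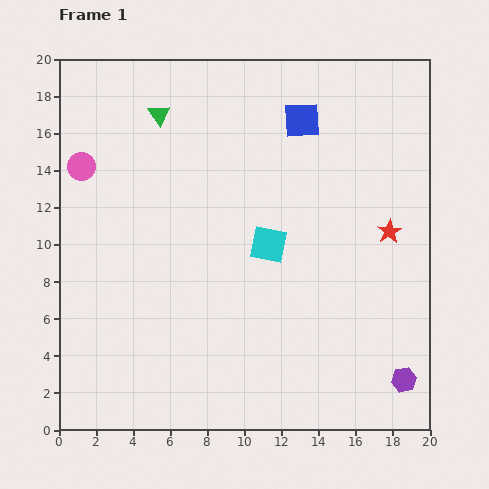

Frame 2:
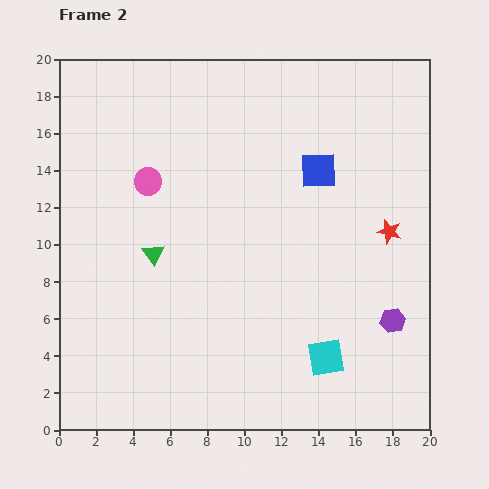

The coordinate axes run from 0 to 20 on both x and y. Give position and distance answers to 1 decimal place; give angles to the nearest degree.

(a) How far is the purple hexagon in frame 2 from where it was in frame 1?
3.3

The purple hexagon moved from (18.6, 2.7) to (18.0, 5.9), a distance of √(0.6² + 3.2²) ≈ 3.3.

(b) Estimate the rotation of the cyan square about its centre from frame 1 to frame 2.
20° counter-clockwise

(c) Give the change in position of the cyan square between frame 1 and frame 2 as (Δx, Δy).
(3.1, -6.1)

The cyan square was at (11.3, 10.0) in frame 1 and (14.4, 3.9) in frame 2.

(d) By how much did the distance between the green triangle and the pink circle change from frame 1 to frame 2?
-1.1

Distance in frame 1: 5.0. Distance in frame 2: 3.9.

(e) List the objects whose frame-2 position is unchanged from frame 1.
the red star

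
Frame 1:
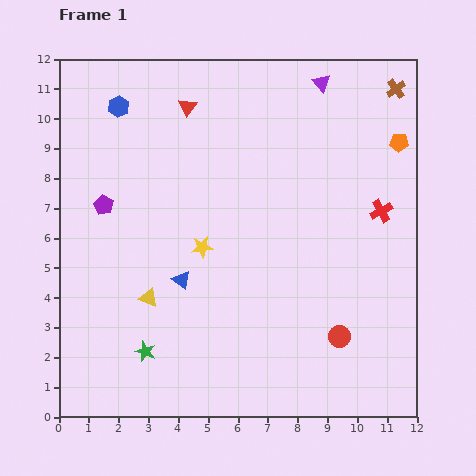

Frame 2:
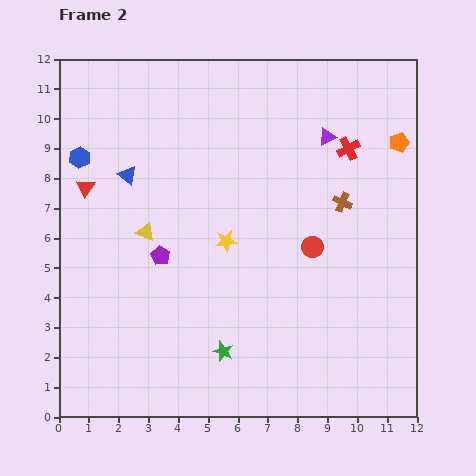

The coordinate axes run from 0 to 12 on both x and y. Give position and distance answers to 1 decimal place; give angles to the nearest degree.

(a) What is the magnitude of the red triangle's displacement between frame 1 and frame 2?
4.3

The red triangle moved from (4.3, 10.4) to (0.9, 7.7), a distance of √(3.4² + 2.7²) ≈ 4.3.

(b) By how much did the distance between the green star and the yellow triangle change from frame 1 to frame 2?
+3.0

Distance in frame 1: 1.8. Distance in frame 2: 4.8.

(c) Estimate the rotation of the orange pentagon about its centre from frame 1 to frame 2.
19° counter-clockwise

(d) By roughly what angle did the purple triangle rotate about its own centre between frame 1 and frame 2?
45° clockwise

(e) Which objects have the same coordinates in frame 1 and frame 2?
the orange pentagon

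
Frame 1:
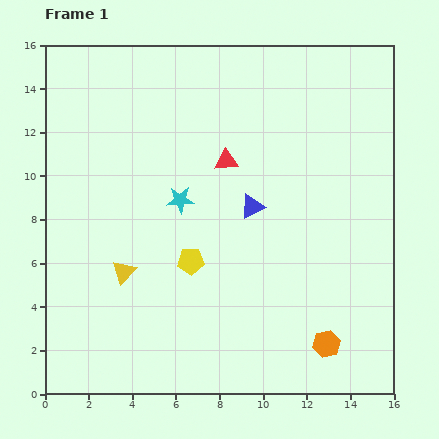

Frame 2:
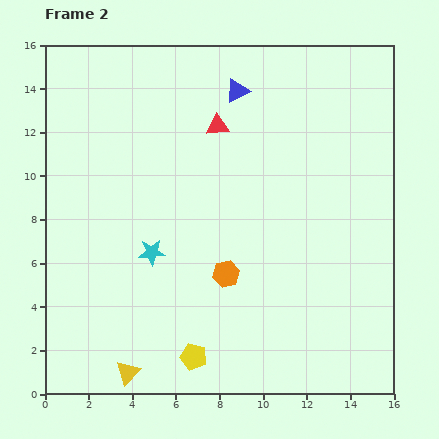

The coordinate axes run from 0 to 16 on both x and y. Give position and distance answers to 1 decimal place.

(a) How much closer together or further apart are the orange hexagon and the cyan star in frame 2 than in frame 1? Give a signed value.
-5.9

Distance in frame 1: 9.4. Distance in frame 2: 3.5.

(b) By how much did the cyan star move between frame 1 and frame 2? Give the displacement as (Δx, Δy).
(-1.3, -2.4)

The cyan star was at (6.2, 8.9) in frame 1 and (4.9, 6.5) in frame 2.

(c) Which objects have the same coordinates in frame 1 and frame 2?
none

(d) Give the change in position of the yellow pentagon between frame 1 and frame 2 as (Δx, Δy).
(0.1, -4.4)

The yellow pentagon was at (6.7, 6.1) in frame 1 and (6.8, 1.7) in frame 2.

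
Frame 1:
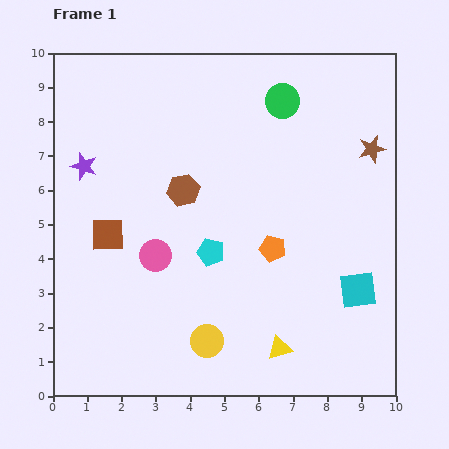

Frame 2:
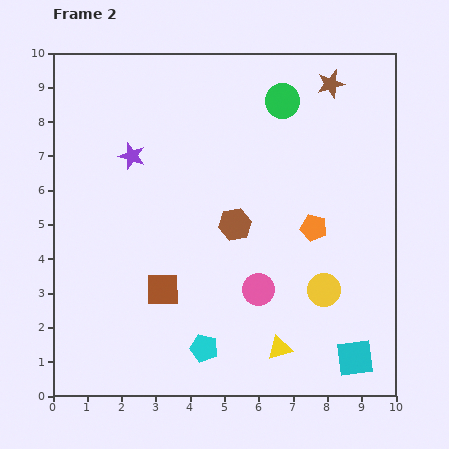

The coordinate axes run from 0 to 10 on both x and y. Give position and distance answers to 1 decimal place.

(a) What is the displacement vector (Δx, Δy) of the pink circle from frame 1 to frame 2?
(3.0, -1.0)

The pink circle was at (3.0, 4.1) in frame 1 and (6.0, 3.1) in frame 2.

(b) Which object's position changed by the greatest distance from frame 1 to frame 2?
the yellow circle

(moved 3.7; next 3.2)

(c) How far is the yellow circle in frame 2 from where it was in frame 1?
3.7

The yellow circle moved from (4.5, 1.6) to (7.9, 3.1), a distance of √(3.4² + 1.5²) ≈ 3.7.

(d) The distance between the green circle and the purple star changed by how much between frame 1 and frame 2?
-1.4

Distance in frame 1: 6.1. Distance in frame 2: 4.7.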